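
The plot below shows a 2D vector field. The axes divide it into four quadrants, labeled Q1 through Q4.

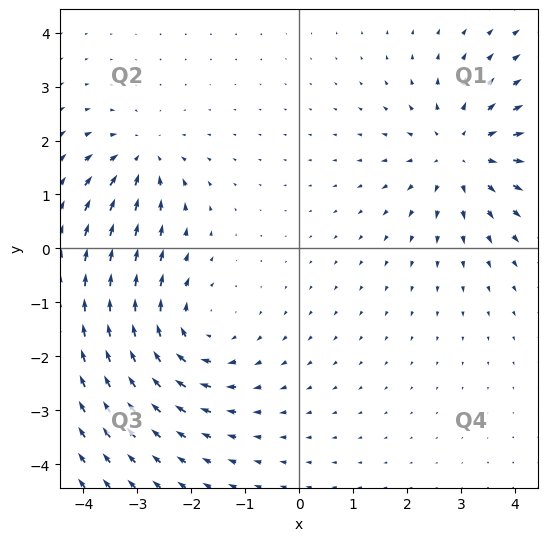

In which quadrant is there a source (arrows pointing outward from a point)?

Q1

The source sits at approximately (3.0, 1.8), which lies in quadrant Q1. The divergence there is about +4, positive as expected for a source.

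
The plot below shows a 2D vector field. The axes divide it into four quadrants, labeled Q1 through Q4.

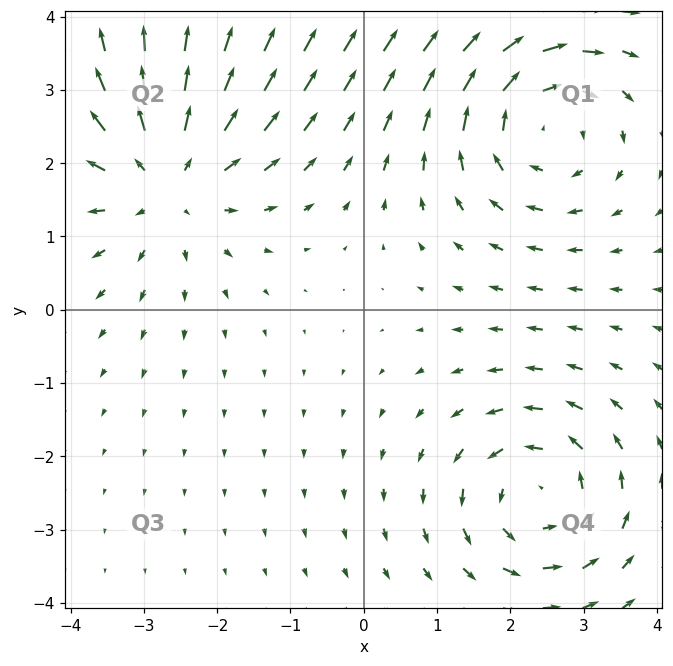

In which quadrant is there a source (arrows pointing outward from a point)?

The source sits at approximately (-2.7, 1.8), which lies in quadrant Q2. The divergence there is about +4, positive as expected for a source.

Q2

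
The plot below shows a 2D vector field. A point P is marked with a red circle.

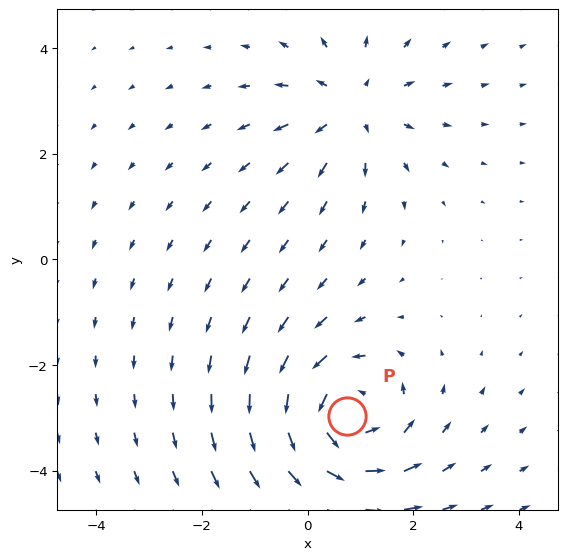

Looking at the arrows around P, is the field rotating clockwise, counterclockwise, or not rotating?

counterclockwise

Near P at (0.7, -3.0) the arrows circulate counterclockwise. The curl (z-component) there is about +4; positive curl means counterclockwise rotation.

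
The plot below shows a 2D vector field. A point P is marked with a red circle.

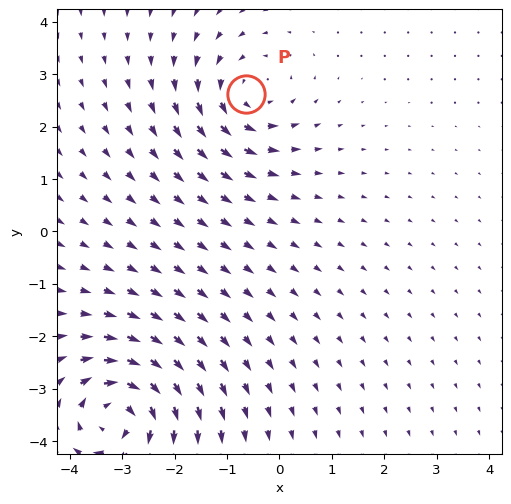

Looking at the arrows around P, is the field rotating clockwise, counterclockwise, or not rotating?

Near P at (-0.6, 2.6) the arrows circulate counterclockwise. The curl (z-component) there is about +4; positive curl means counterclockwise rotation.

counterclockwise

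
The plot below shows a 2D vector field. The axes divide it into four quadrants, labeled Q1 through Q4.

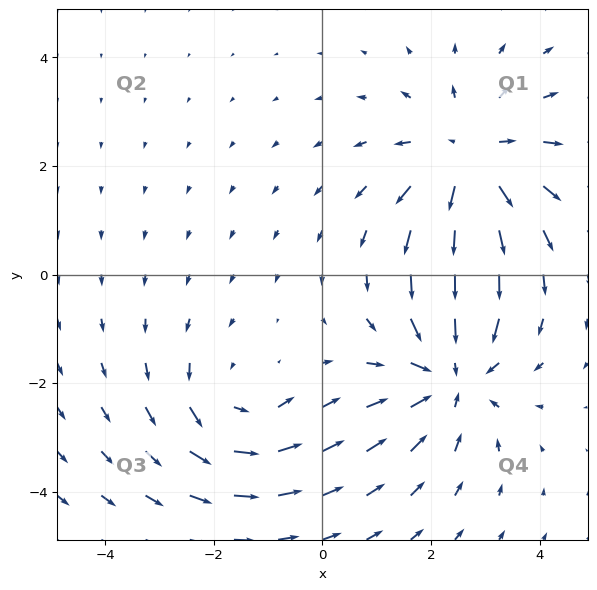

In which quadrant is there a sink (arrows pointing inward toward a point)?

Q4

The sink sits at approximately (2.4, -1.8), which lies in quadrant Q4. The divergence there is about -4, negative as expected for a sink.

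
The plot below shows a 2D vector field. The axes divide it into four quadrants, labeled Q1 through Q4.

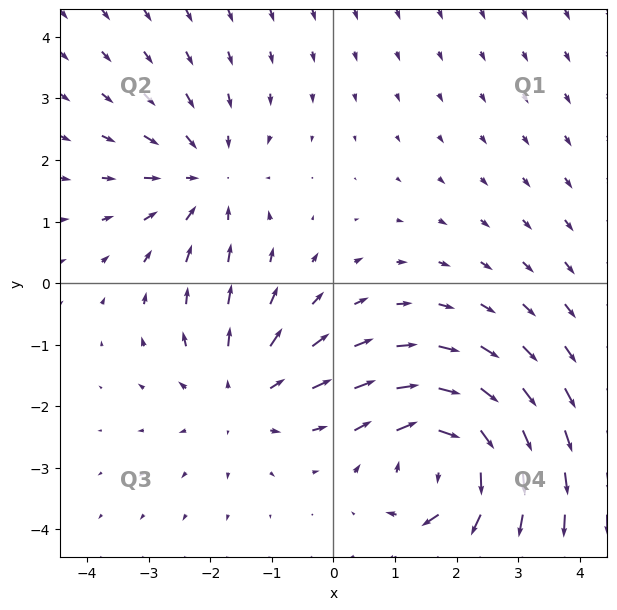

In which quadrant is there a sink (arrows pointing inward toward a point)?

The sink sits at approximately (-2.1, 1.7), which lies in quadrant Q2. The divergence there is about -3, negative as expected for a sink.

Q2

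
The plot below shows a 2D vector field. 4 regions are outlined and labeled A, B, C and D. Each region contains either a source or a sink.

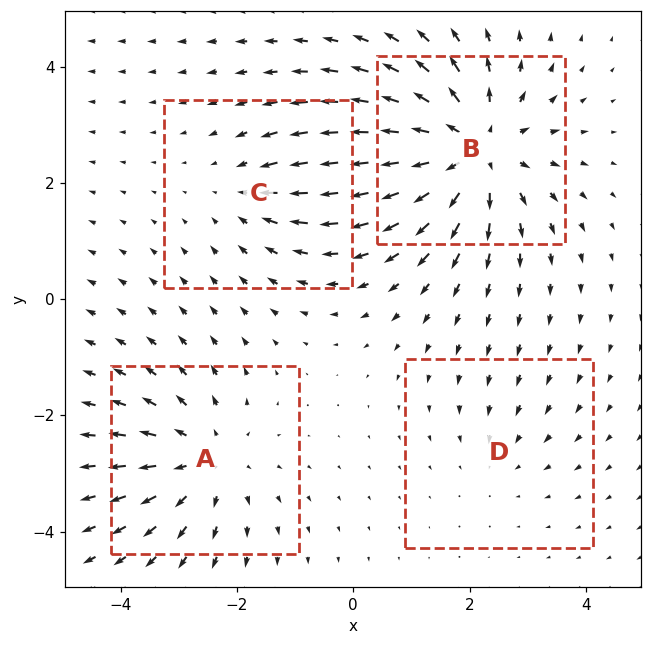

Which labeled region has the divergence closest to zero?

D

Divergence at each region's feature centre — A: about +4, B: about +6, C: about -3, D: about -2. Region D is closest to zero.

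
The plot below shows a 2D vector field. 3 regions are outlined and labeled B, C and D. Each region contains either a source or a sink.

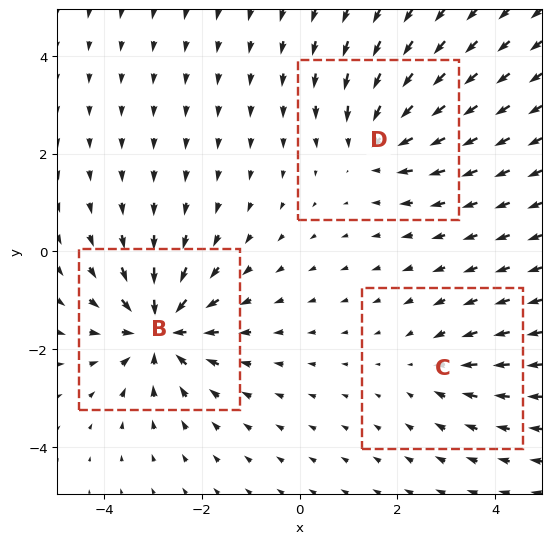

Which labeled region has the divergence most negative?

B

Divergence at each region's feature centre — B: about -5, C: about -2, D: about -3. Region B is most negative.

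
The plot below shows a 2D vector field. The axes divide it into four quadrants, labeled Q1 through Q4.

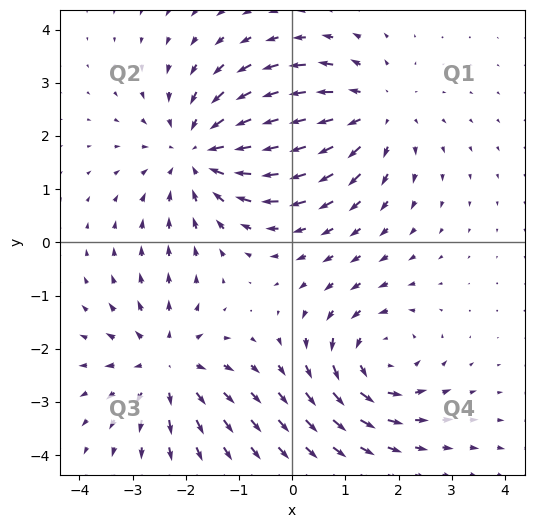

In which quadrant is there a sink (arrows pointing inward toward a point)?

The sink sits at approximately (-1.7, 1.7), which lies in quadrant Q2. The divergence there is about -4, negative as expected for a sink.

Q2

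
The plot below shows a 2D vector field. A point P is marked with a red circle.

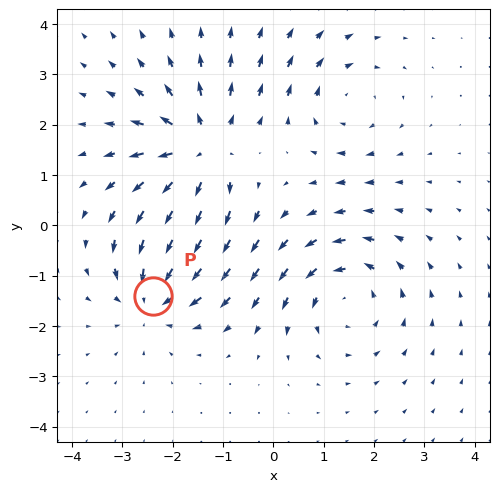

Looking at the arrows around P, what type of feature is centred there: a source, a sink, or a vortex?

sink

At P (-2.4, -1.4) the arrows converge inward. Divergence about -4, curl ≈0 — negative divergence with near-zero curl is a sink.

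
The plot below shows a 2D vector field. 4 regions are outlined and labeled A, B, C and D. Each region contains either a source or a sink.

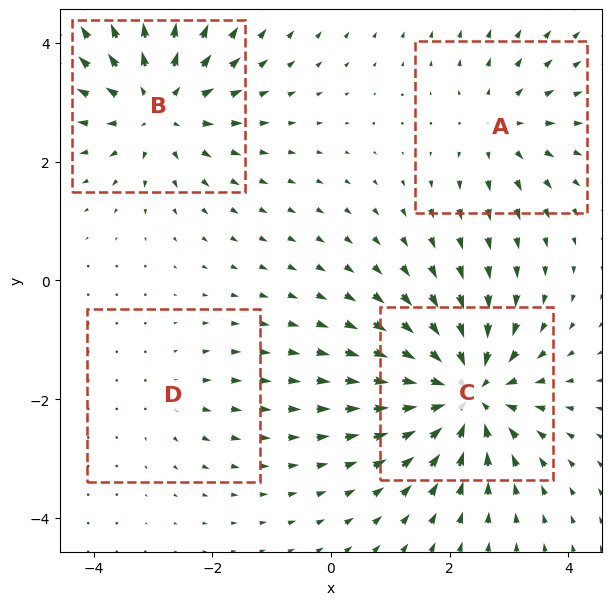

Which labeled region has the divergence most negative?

C

Divergence at each region's feature centre — A: about +3, B: about +5, C: about -7, D: about +2. Region C is most negative.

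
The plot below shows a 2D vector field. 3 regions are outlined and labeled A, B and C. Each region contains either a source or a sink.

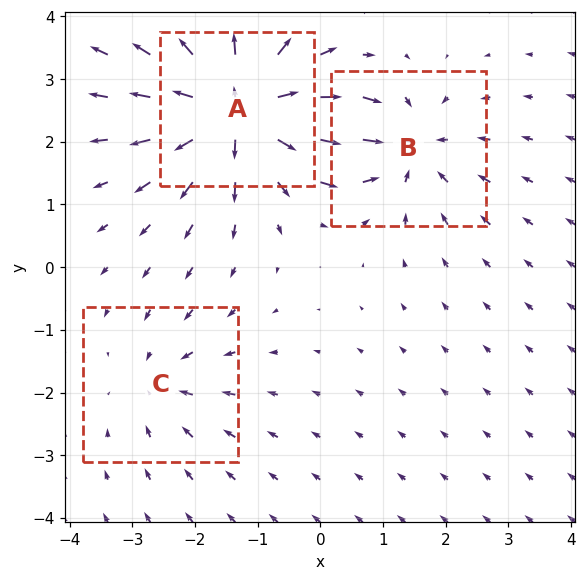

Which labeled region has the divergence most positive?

Divergence at each region's feature centre — A: about +6, B: about -4, C: about -2. Region A is most positive.

A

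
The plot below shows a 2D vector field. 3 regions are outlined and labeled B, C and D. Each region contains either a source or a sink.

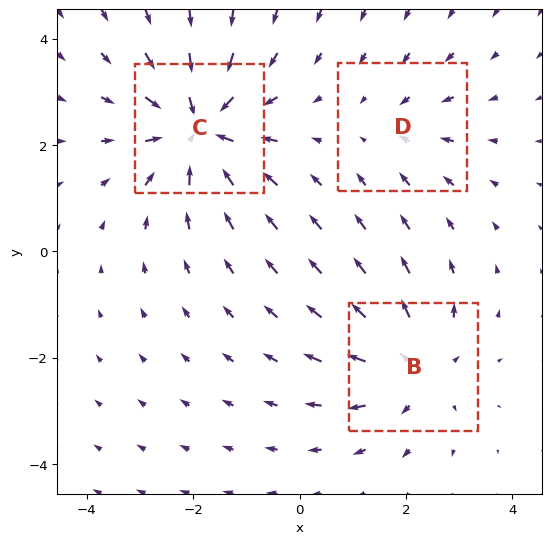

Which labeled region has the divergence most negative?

C

Divergence at each region's feature centre — B: about +3, C: about -5, D: about -2. Region C is most negative.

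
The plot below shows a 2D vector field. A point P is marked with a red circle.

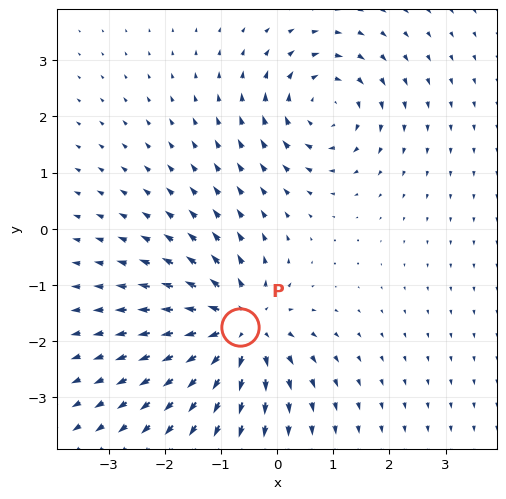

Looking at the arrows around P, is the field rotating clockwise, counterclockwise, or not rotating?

not rotating

Near P at (-0.7, -1.7) the arrows show no circulation. The curl there is ≈0.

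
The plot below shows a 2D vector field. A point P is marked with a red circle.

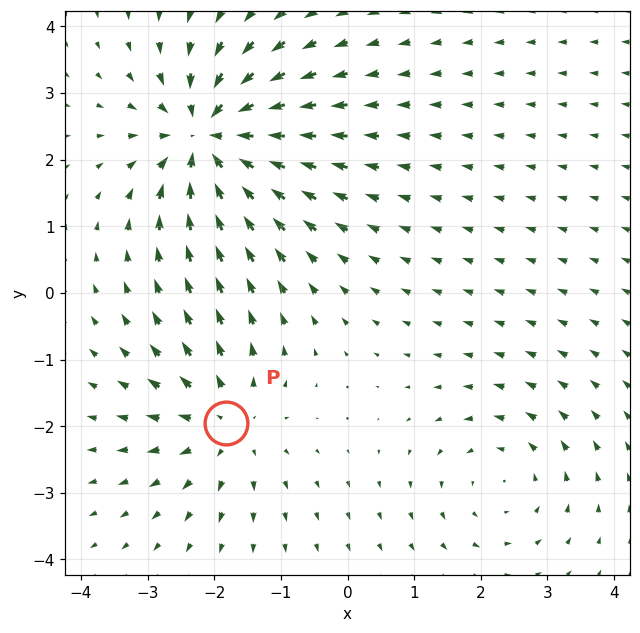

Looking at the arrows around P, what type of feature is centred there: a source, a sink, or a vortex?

At P (-1.8, -2.0) the arrows spread outward. Divergence about +3, curl ≈0 — positive divergence with near-zero curl is a source.

source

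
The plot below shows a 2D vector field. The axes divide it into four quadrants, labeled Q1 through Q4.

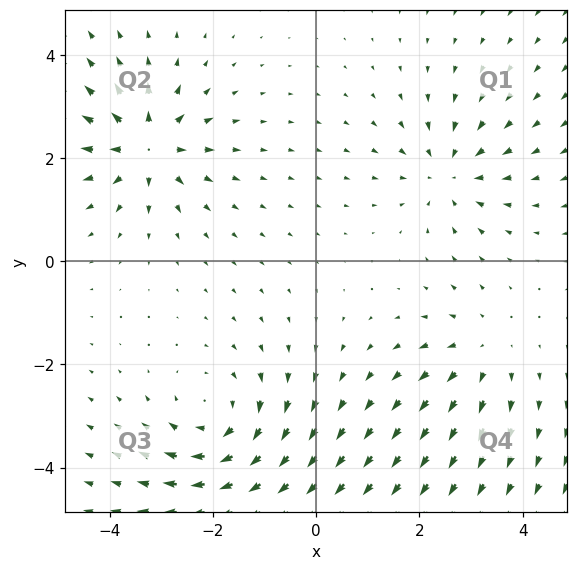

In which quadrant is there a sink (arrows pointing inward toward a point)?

The sink sits at approximately (2.6, 1.7), which lies in quadrant Q1. The divergence there is about -3, negative as expected for a sink.

Q1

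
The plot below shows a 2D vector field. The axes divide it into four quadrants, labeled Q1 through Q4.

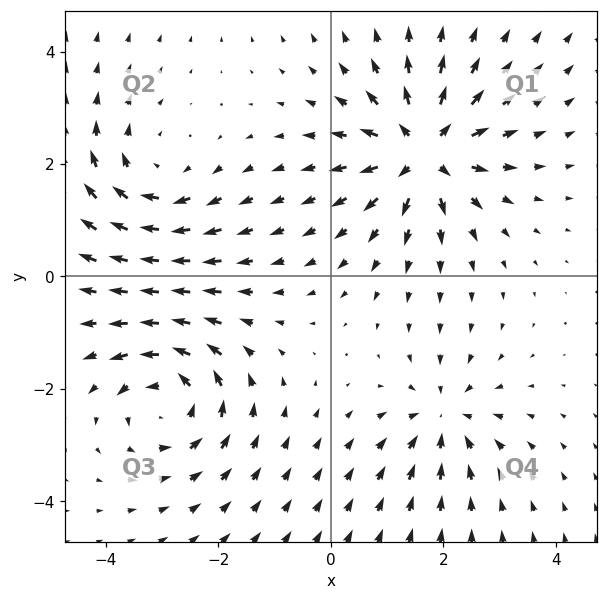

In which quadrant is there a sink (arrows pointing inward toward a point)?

Q4

The sink sits at approximately (2.0, -2.5), which lies in quadrant Q4. The divergence there is about -4, negative as expected for a sink.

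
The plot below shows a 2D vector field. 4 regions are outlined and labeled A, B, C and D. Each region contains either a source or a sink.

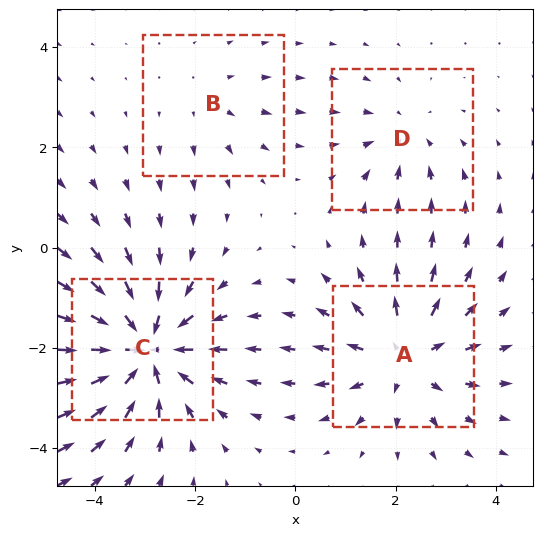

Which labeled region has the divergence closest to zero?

Divergence at each region's feature centre — A: about +5, B: about +2, C: about -7, D: about -3. Region B is closest to zero.

B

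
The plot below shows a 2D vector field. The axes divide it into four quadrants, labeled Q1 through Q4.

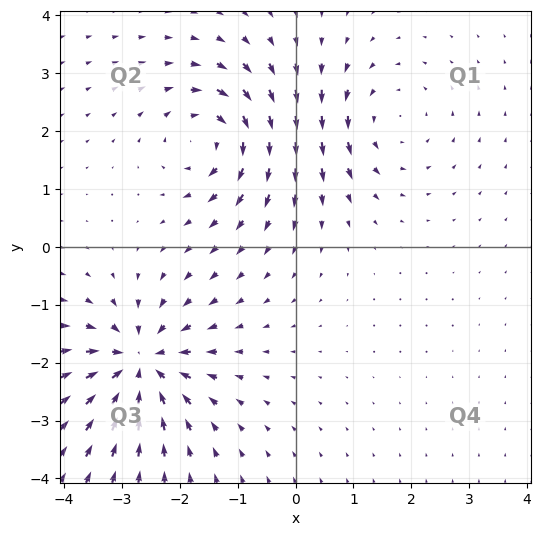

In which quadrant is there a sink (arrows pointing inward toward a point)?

The sink sits at approximately (-2.7, -2.0), which lies in quadrant Q3. The divergence there is about -6, negative as expected for a sink.

Q3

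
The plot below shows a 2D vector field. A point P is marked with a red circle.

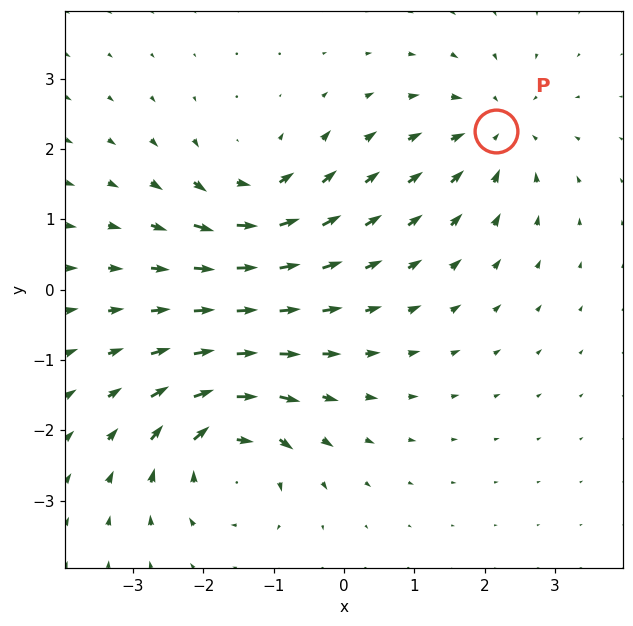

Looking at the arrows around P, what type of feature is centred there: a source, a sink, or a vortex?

At P (2.2, 2.3) the arrows converge inward. Divergence about -5, curl ≈0 — negative divergence with near-zero curl is a sink.

sink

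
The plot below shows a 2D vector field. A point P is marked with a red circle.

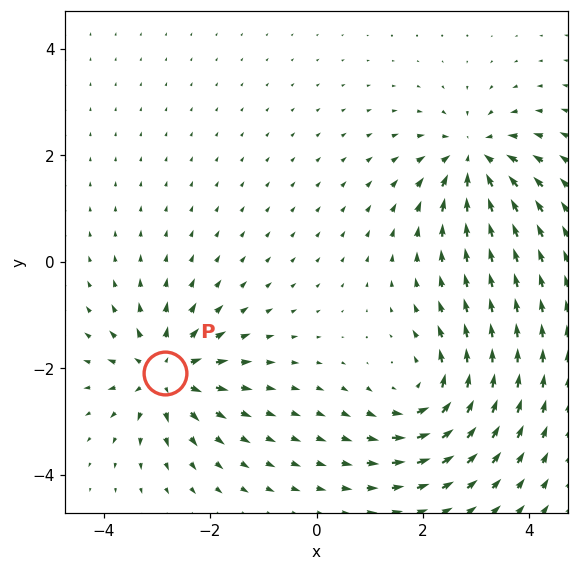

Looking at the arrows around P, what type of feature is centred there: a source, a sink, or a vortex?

source

At P (-2.8, -2.1) the arrows spread outward. Divergence about +5, curl ≈0 — positive divergence with near-zero curl is a source.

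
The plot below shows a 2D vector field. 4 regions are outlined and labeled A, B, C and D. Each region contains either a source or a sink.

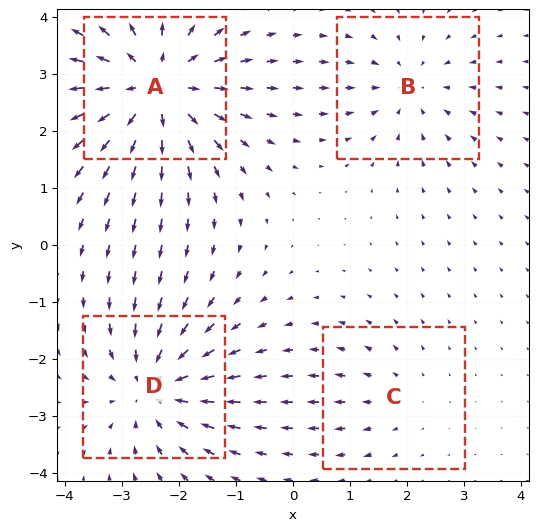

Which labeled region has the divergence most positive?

A

Divergence at each region's feature centre — A: about +6, B: about -3, C: about +2, D: about -5. Region A is most positive.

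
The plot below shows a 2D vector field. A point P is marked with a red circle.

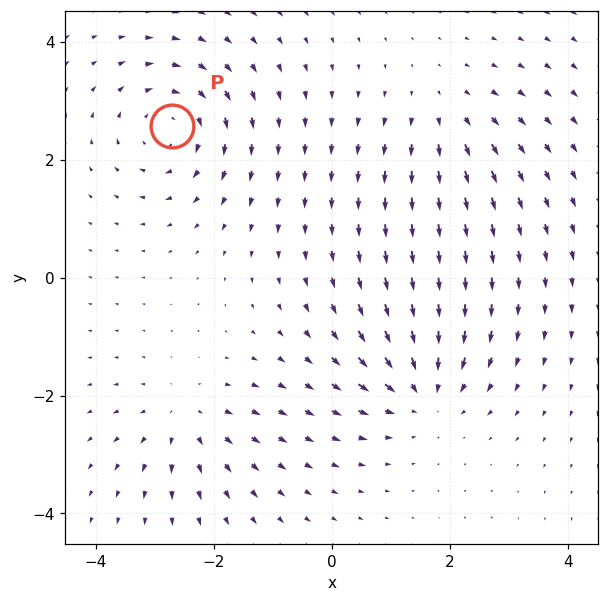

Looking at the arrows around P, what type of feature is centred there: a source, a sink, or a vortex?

At P (-2.7, 2.6) the arrows circulate clockwise. Divergence ≈0, curl about -5 — near-zero divergence with nonzero curl is a vortex.

vortex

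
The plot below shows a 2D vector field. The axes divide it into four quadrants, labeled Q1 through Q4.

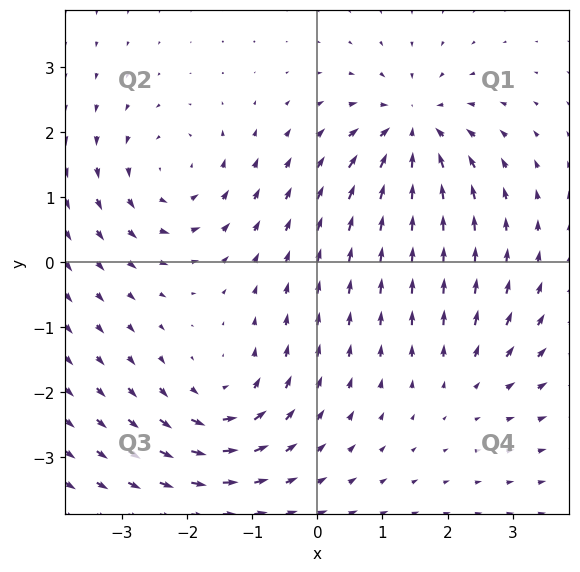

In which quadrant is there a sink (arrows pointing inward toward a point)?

Q1

The sink sits at approximately (1.5, 2.0), which lies in quadrant Q1. The divergence there is about -7, negative as expected for a sink.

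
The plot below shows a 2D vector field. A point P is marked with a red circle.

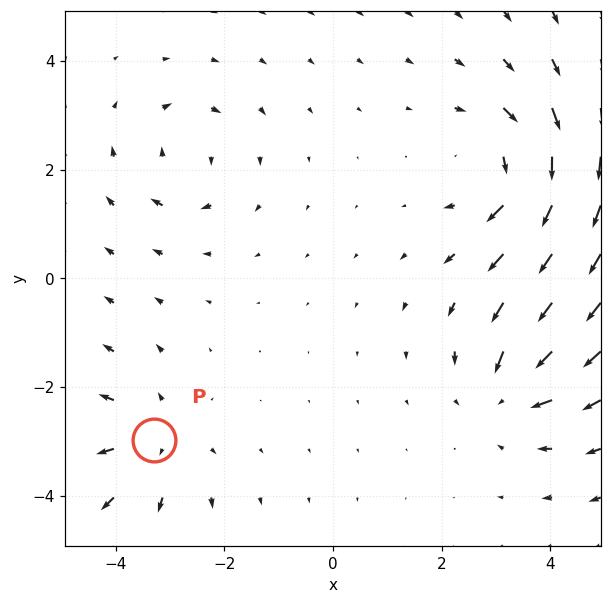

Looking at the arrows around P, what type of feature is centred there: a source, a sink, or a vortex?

source

At P (-3.3, -3.0) the arrows spread outward. Divergence about +3, curl ≈0 — positive divergence with near-zero curl is a source.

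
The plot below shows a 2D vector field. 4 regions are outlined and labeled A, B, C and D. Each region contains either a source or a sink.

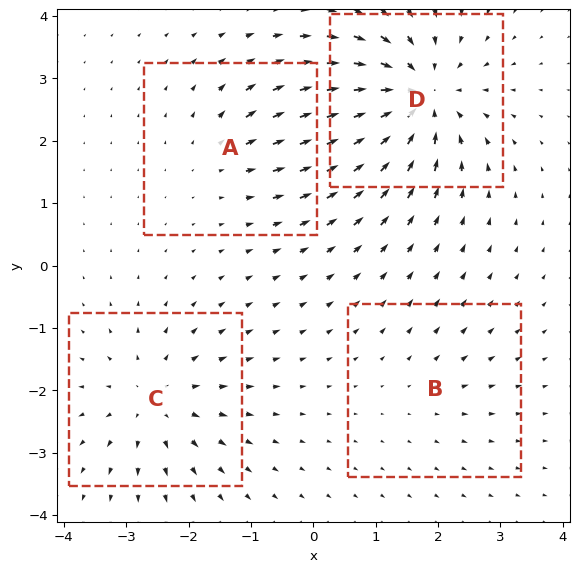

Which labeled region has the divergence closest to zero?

Divergence at each region's feature centre — A: about +3, B: about +2, C: about +5, D: about -7. Region B is closest to zero.

B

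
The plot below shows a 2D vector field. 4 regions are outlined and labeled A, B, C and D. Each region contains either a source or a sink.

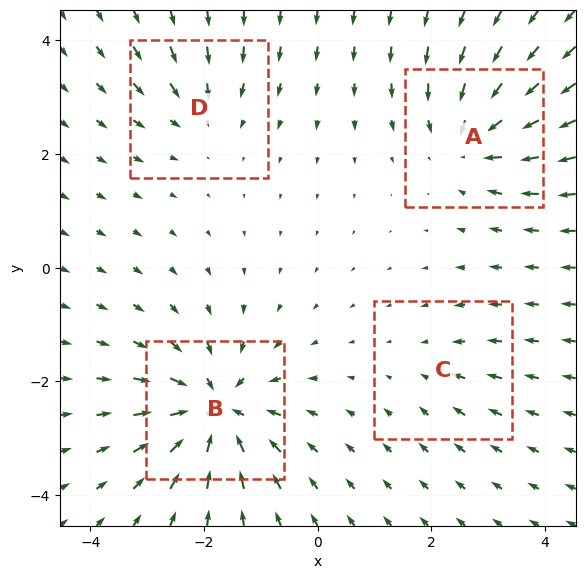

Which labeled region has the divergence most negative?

B

Divergence at each region's feature centre — A: about -5, B: about -7, C: about -2, D: about -3. Region B is most negative.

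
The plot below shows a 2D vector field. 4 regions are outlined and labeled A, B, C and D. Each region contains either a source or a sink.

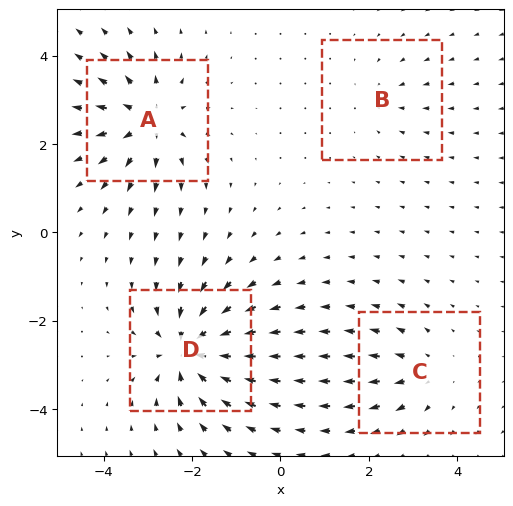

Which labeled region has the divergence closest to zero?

Divergence at each region's feature centre — A: about +6, B: about -3, C: about +4, D: about -8. Region B is closest to zero.

B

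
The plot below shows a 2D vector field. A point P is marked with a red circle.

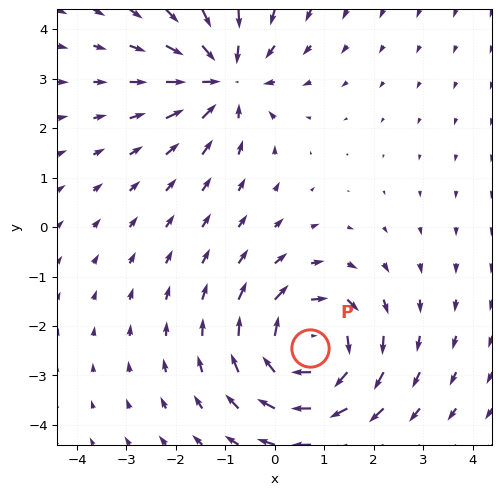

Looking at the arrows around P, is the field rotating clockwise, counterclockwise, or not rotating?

clockwise

Near P at (0.7, -2.5) the arrows circulate clockwise. The curl (z-component) there is about -4; negative curl means clockwise rotation.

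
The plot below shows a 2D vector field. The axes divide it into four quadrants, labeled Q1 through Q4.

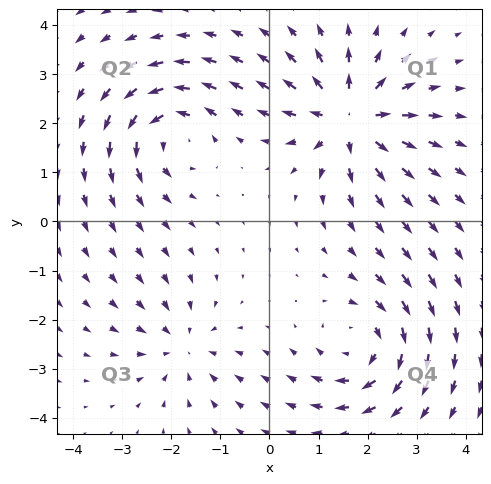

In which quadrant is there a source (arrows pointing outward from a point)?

Q1

The source sits at approximately (1.6, 2.1), which lies in quadrant Q1. The divergence there is about +5, positive as expected for a source.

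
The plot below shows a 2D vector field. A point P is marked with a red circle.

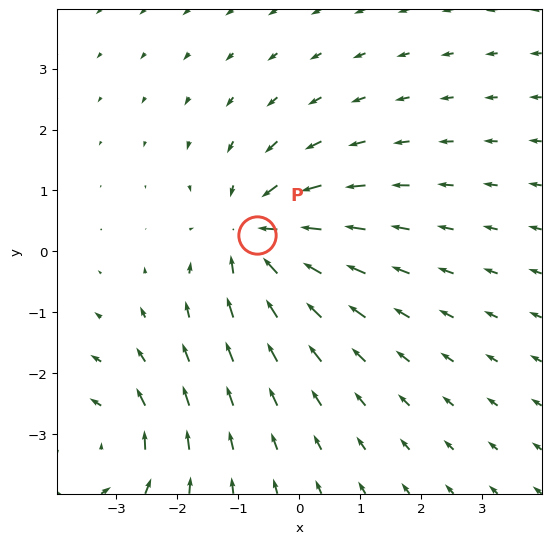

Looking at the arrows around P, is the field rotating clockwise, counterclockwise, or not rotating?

Near P at (-0.7, 0.3) the arrows show no circulation. The curl there is ≈0.

not rotating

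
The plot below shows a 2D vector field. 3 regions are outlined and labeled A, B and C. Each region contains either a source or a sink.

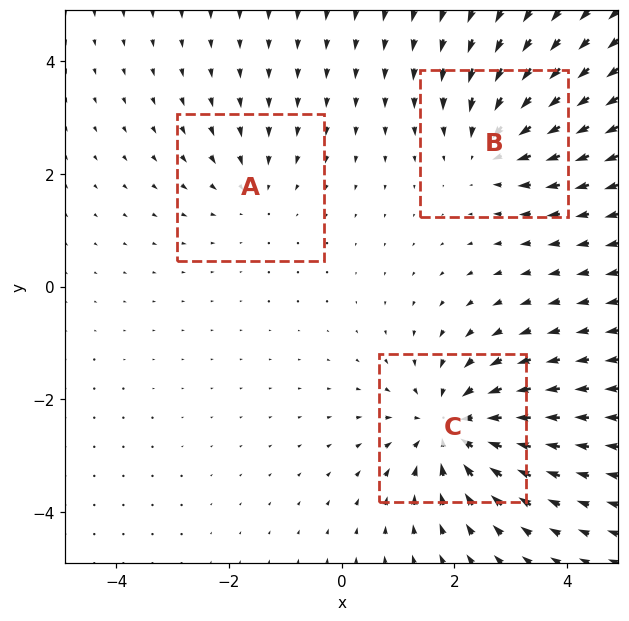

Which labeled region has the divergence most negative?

Divergence at each region's feature centre — A: about -2, B: about -3, C: about -4. Region C is most negative.

C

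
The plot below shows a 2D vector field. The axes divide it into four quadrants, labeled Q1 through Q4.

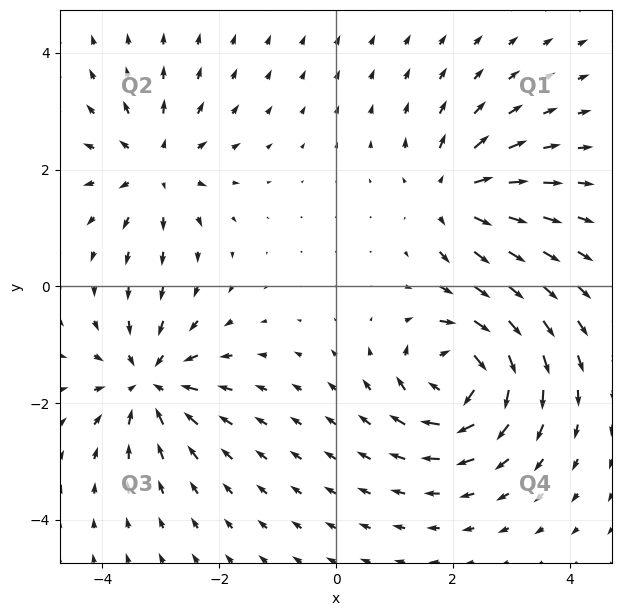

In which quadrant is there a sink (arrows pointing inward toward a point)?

The sink sits at approximately (-3.2, -1.6), which lies in quadrant Q3. The divergence there is about -6, negative as expected for a sink.

Q3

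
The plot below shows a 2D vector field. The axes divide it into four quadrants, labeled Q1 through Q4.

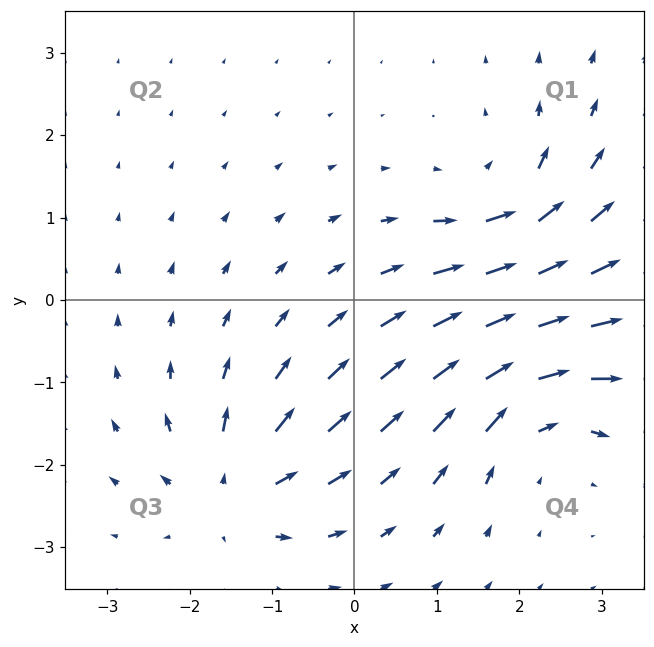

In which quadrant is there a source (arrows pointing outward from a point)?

Q3

The source sits at approximately (-1.5, -2.3), which lies in quadrant Q3. The divergence there is about +6, positive as expected for a source.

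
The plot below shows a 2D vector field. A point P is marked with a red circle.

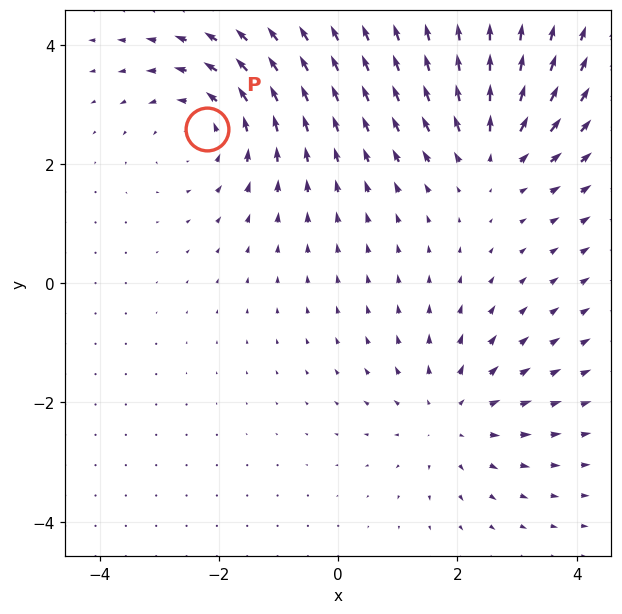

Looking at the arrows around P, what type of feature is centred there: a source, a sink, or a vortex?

vortex

At P (-2.2, 2.6) the arrows circulate counterclockwise. Divergence ≈0, curl about +4 — near-zero divergence with nonzero curl is a vortex.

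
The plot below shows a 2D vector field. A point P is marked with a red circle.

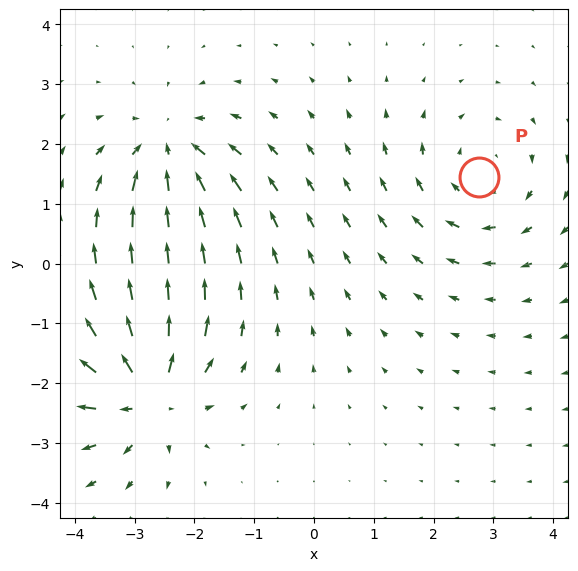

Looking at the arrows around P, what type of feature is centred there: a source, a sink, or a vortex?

vortex

At P (2.8, 1.4) the arrows circulate clockwise. Divergence ≈0, curl about -4 — near-zero divergence with nonzero curl is a vortex.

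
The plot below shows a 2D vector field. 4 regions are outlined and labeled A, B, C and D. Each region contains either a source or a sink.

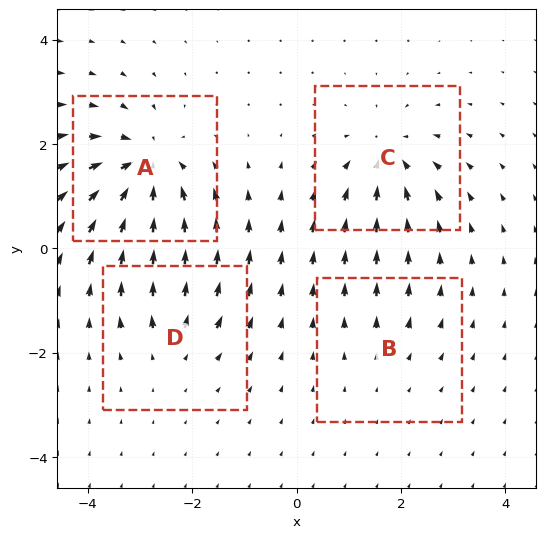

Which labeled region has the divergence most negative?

A

Divergence at each region's feature centre — A: about -7, B: about +2, C: about -5, D: about +3. Region A is most negative.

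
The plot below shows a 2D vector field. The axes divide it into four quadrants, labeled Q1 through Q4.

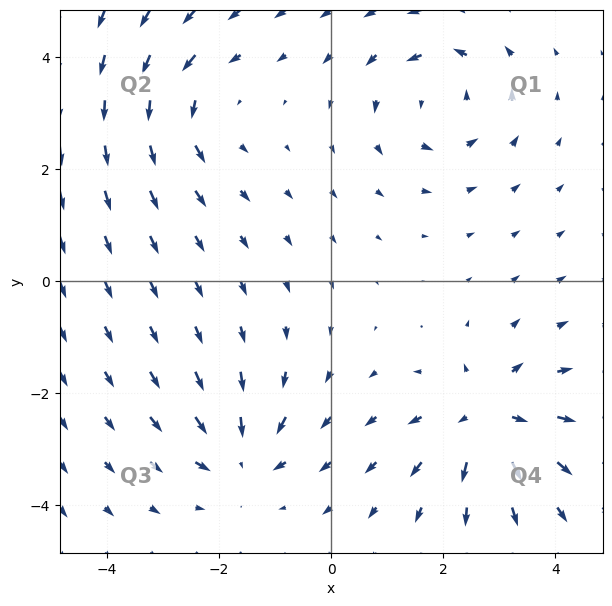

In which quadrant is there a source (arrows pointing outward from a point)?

The source sits at approximately (2.8, -2.4), which lies in quadrant Q4. The divergence there is about +5, positive as expected for a source.

Q4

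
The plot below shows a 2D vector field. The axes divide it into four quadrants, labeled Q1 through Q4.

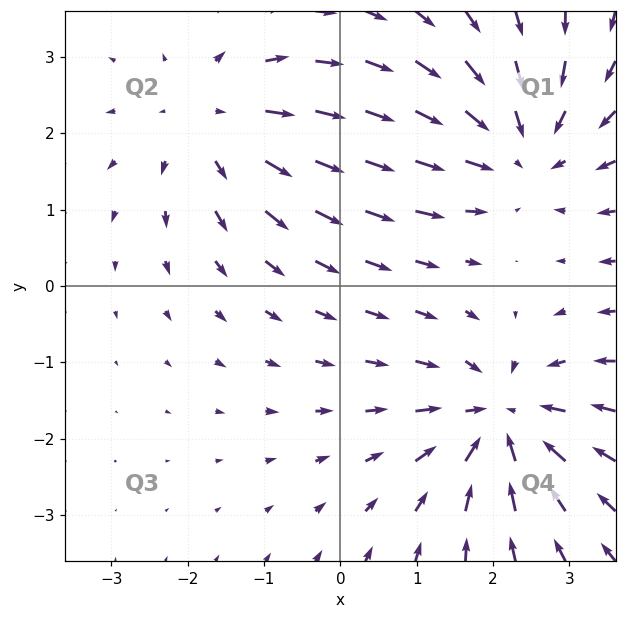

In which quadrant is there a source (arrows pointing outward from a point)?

Q2

The source sits at approximately (-1.6, 2.1), which lies in quadrant Q2. The divergence there is about +3, positive as expected for a source.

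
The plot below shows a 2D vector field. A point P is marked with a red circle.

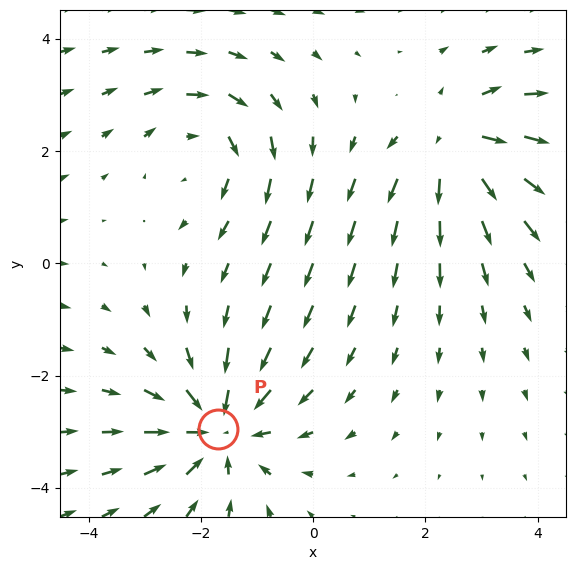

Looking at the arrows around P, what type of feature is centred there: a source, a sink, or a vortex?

sink

At P (-1.7, -2.9) the arrows converge inward. Divergence about -3, curl ≈0 — negative divergence with near-zero curl is a sink.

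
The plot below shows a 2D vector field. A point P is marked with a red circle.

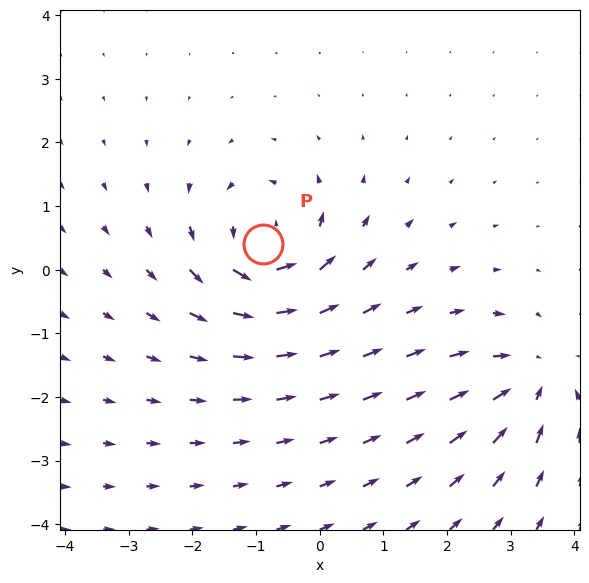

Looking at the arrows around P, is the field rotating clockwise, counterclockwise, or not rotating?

Near P at (-0.9, 0.4) the arrows circulate counterclockwise. The curl (z-component) there is about +7; positive curl means counterclockwise rotation.

counterclockwise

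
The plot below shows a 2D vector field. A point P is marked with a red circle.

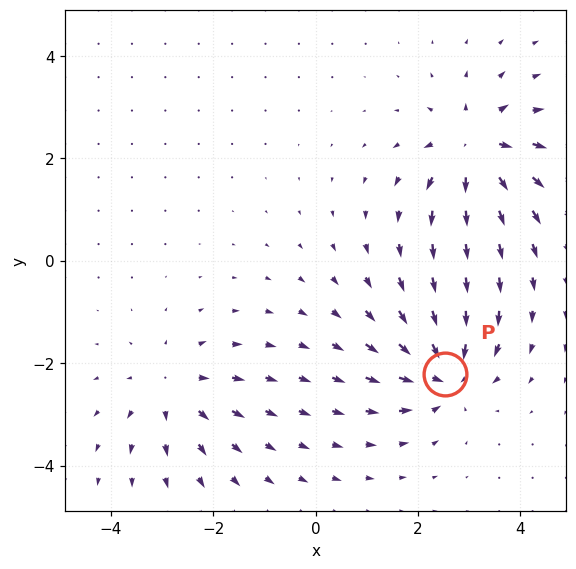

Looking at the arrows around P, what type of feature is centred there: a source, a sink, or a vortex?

At P (2.5, -2.2) the arrows converge inward. Divergence about -6, curl ≈0 — negative divergence with near-zero curl is a sink.

sink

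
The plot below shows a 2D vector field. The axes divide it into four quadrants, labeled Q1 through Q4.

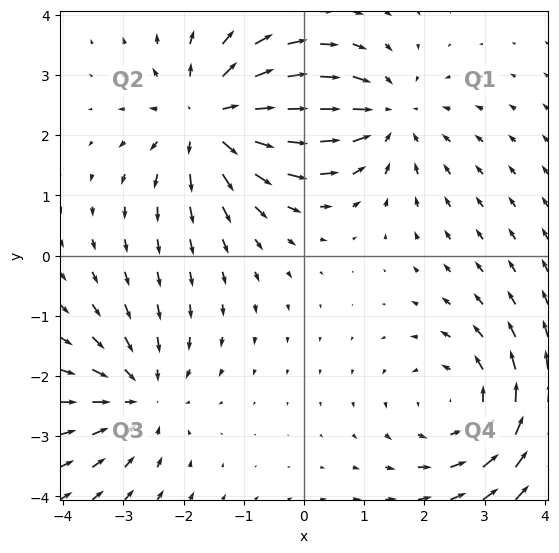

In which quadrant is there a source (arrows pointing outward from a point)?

The source sits at approximately (-1.5, 2.3), which lies in quadrant Q2. The divergence there is about +4, positive as expected for a source.

Q2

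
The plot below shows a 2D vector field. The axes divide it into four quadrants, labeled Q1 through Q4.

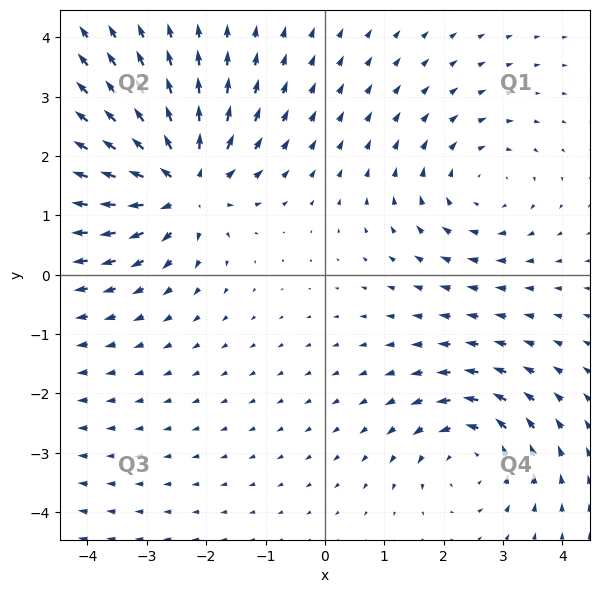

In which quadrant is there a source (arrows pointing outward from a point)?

Q2

The source sits at approximately (-2.4, 1.5), which lies in quadrant Q2. The divergence there is about +5, positive as expected for a source.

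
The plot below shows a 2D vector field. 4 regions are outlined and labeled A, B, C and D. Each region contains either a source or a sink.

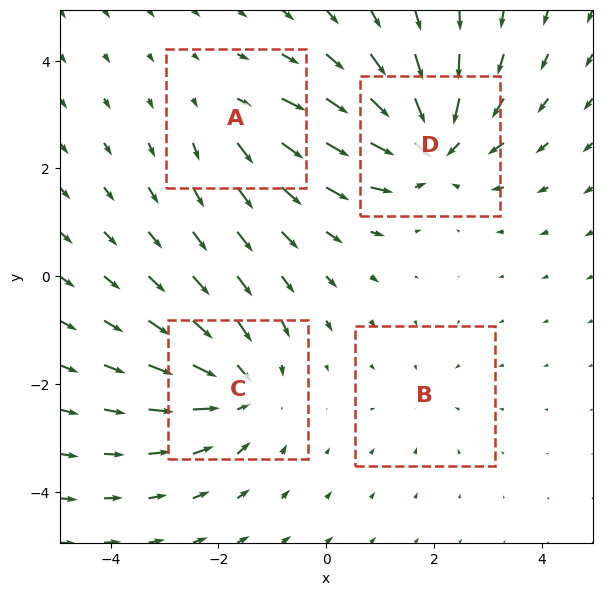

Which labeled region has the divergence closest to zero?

Divergence at each region's feature centre — A: about +3, B: about -2, C: about -5, D: about -6. Region B is closest to zero.

B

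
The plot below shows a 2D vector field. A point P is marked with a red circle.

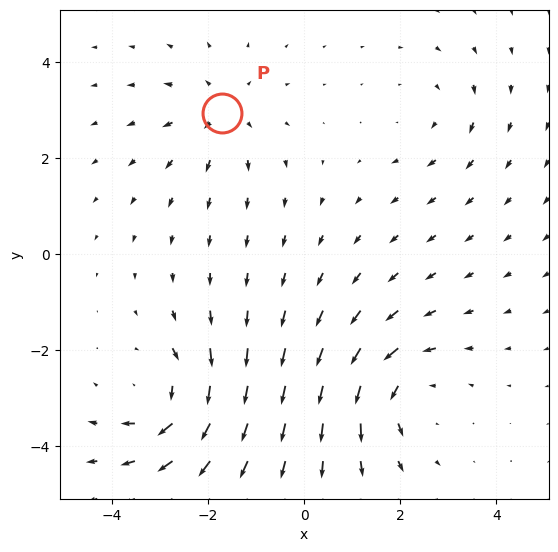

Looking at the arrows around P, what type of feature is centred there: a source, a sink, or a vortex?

source

At P (-1.7, 2.9) the arrows spread outward. Divergence about +3, curl ≈0 — positive divergence with near-zero curl is a source.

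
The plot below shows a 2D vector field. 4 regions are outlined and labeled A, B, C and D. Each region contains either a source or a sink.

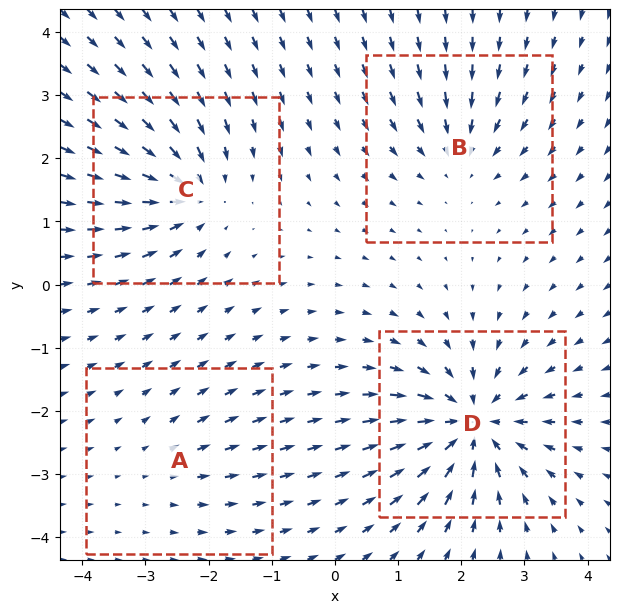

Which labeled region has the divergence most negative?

Divergence at each region's feature centre — A: about +2, B: about -4, C: about -6, D: about -8. Region D is most negative.

D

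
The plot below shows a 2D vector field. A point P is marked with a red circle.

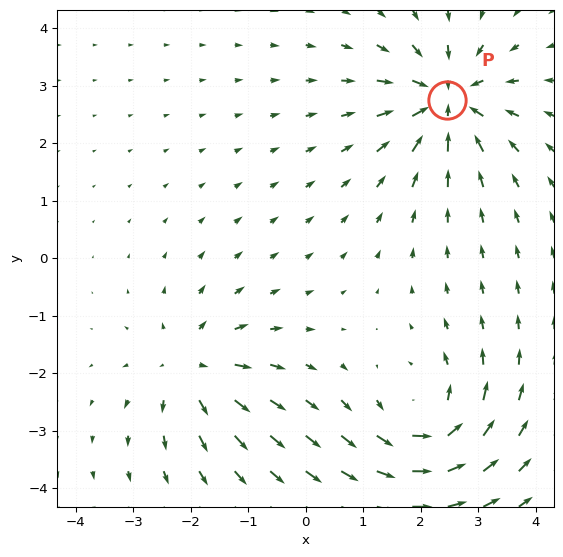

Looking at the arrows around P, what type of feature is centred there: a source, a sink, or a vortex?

At P (2.5, 2.7) the arrows converge inward. Divergence about -5, curl ≈0 — negative divergence with near-zero curl is a sink.

sink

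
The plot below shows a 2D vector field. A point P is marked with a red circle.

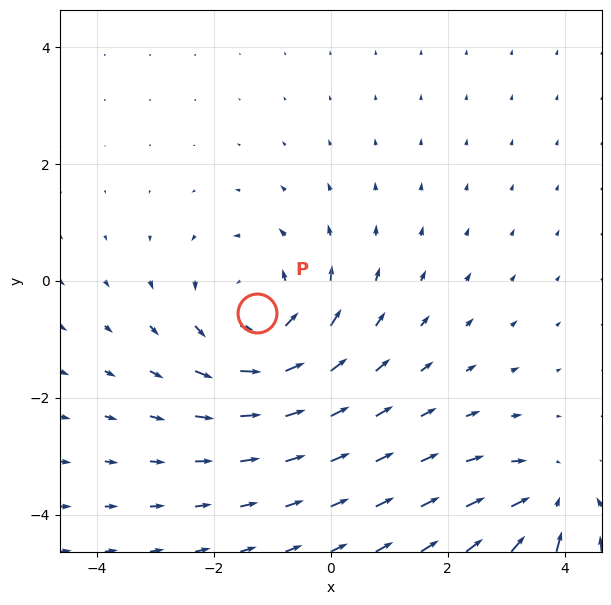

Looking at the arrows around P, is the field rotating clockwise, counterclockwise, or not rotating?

counterclockwise

Near P at (-1.3, -0.6) the arrows circulate counterclockwise. The curl (z-component) there is about +4; positive curl means counterclockwise rotation.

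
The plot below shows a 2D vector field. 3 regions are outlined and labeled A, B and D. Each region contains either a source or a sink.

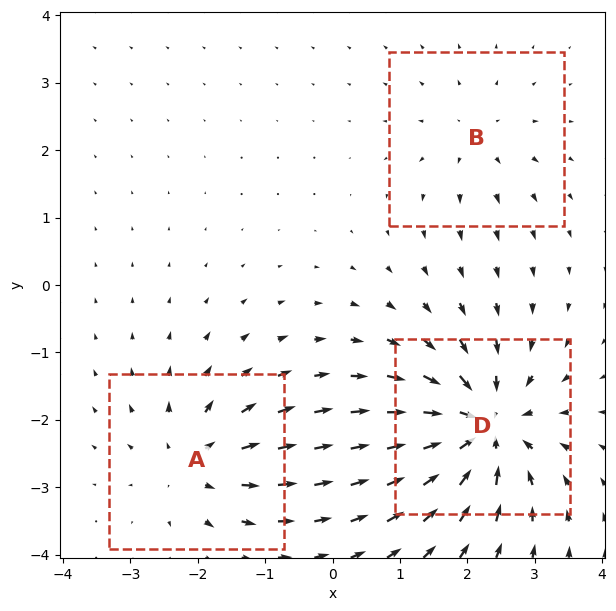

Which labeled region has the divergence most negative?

Divergence at each region's feature centre — A: about +4, B: about +2, D: about -6. Region D is most negative.

D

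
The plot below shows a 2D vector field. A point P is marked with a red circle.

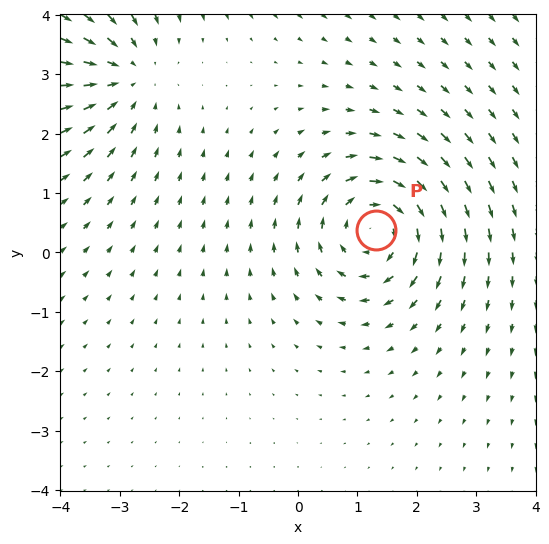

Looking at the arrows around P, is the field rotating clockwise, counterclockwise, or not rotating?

Near P at (1.3, 0.4) the arrows circulate clockwise. The curl (z-component) there is about -5; negative curl means clockwise rotation.

clockwise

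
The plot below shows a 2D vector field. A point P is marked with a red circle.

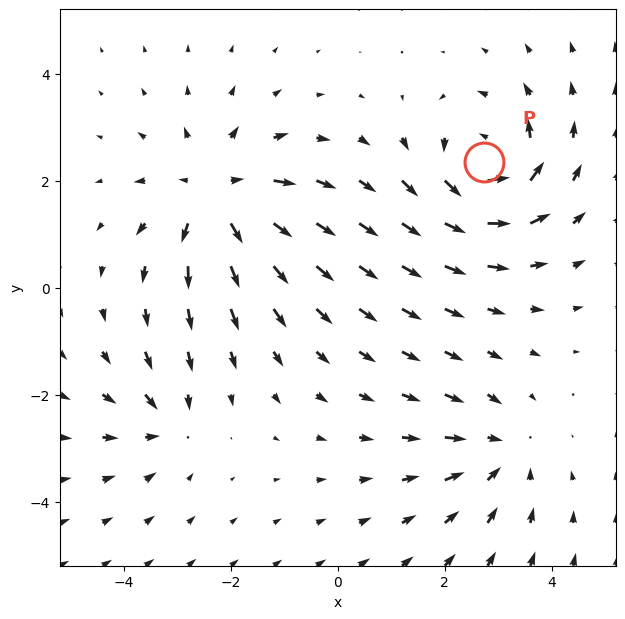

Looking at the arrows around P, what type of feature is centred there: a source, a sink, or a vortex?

At P (2.7, 2.3) the arrows circulate counterclockwise. Divergence ≈0, curl about +6 — near-zero divergence with nonzero curl is a vortex.

vortex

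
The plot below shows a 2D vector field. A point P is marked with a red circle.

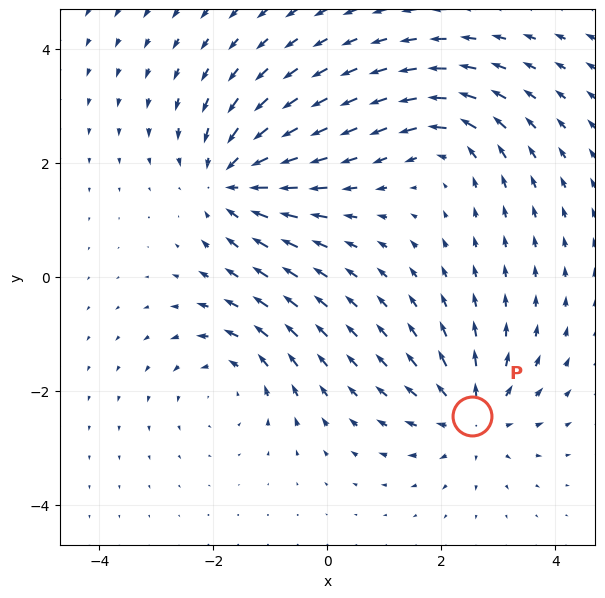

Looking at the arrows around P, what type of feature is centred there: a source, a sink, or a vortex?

At P (2.5, -2.4) the arrows spread outward. Divergence about +4, curl ≈0 — positive divergence with near-zero curl is a source.

source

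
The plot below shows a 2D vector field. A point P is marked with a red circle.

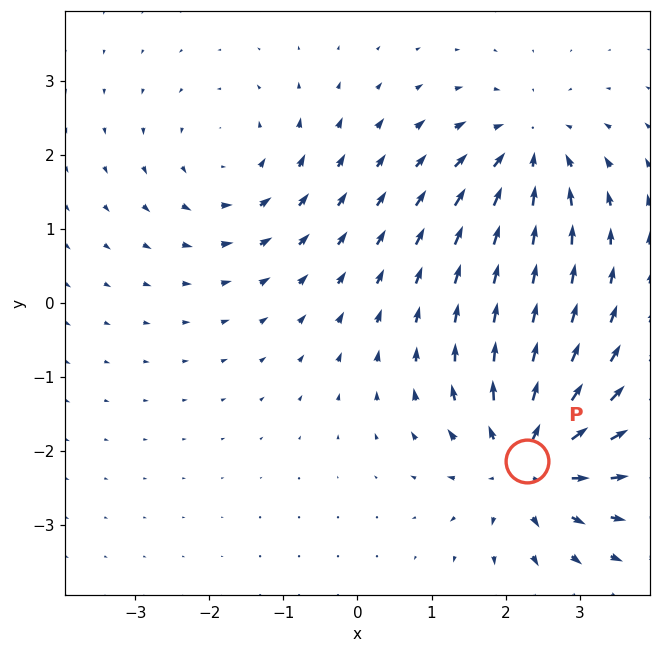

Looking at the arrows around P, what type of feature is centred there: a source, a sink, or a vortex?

source

At P (2.3, -2.1) the arrows spread outward. Divergence about +6, curl ≈0 — positive divergence with near-zero curl is a source.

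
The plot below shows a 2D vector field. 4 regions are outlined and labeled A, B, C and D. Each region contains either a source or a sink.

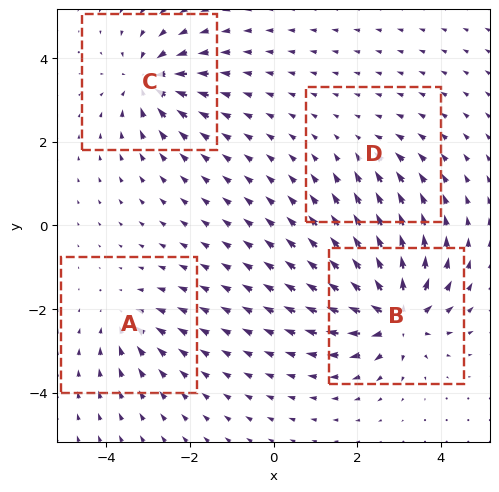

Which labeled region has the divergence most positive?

Divergence at each region's feature centre — A: about -4, B: about +9, C: about -7, D: about -3. Region B is most positive.

B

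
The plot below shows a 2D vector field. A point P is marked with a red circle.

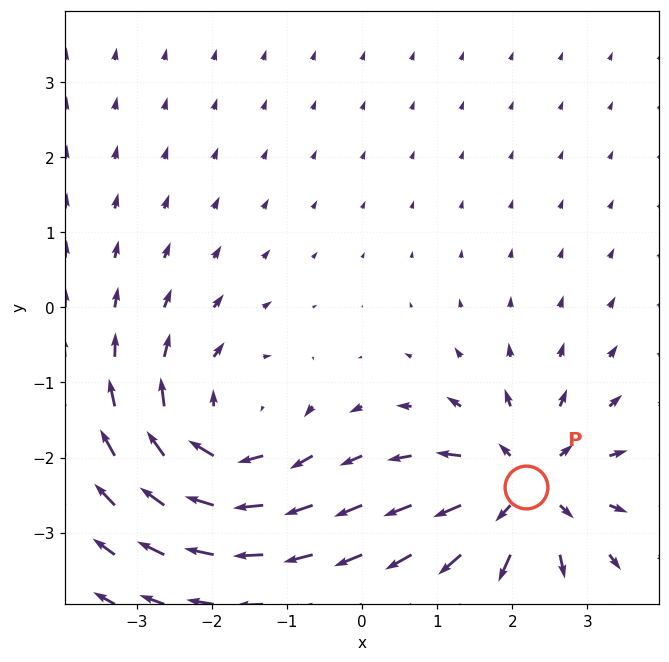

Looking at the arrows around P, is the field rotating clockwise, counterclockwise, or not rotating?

Near P at (2.2, -2.4) the arrows show no circulation. The curl there is ≈0.

not rotating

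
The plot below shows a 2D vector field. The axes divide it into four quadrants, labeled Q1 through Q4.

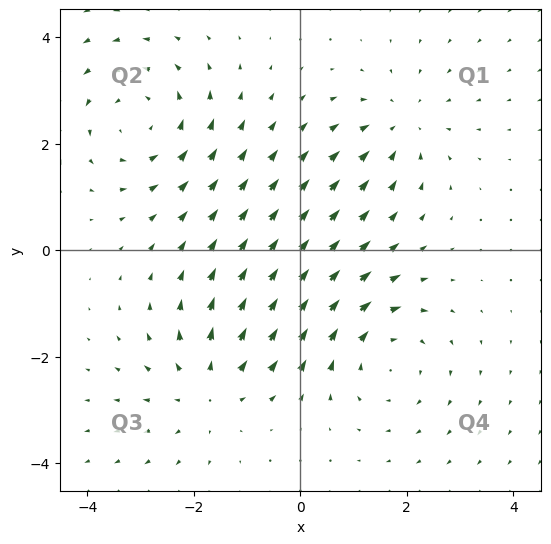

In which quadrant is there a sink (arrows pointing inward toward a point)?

The sink sits at approximately (1.9, 2.3), which lies in quadrant Q1. The divergence there is about -3, negative as expected for a sink.

Q1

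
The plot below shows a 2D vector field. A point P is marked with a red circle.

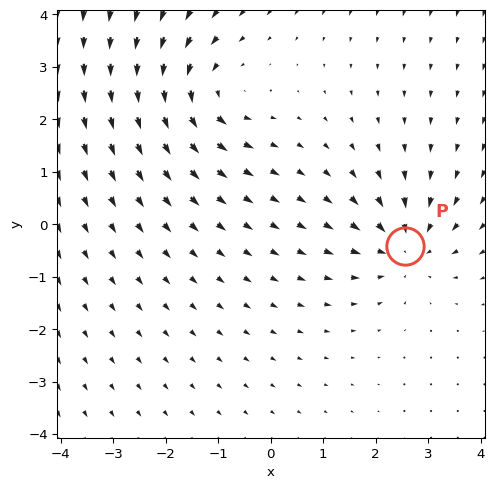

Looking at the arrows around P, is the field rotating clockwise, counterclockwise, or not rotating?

not rotating

Near P at (2.6, -0.4) the arrows show no circulation. The curl there is ≈0.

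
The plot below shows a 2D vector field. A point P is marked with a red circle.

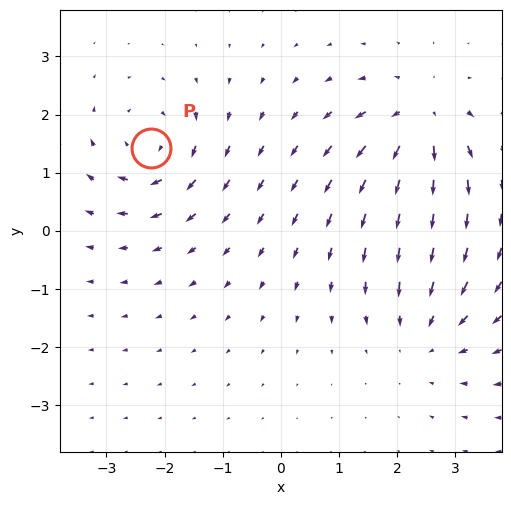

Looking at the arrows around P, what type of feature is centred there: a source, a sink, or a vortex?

At P (-2.2, 1.4) the arrows circulate clockwise. Divergence ≈0, curl about -4 — near-zero divergence with nonzero curl is a vortex.

vortex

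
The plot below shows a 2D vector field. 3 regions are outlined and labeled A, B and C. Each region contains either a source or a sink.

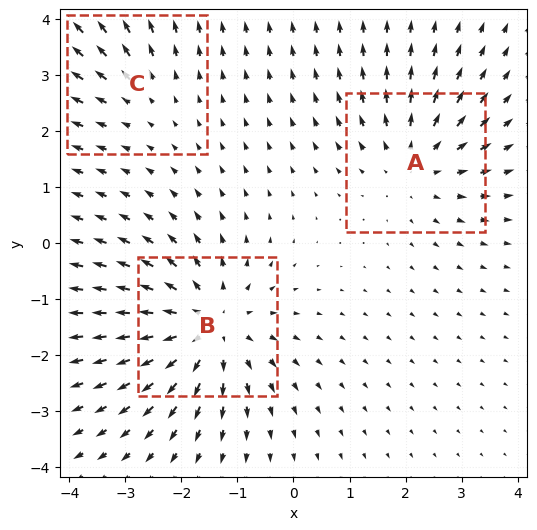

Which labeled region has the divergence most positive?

B

Divergence at each region's feature centre — A: about +3, B: about +4, C: about +2. Region B is most positive.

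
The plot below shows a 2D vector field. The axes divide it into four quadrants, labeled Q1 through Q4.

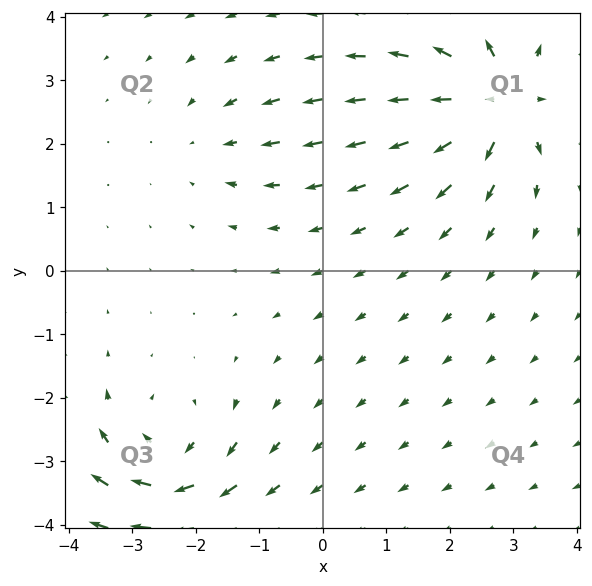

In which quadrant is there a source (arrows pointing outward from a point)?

Q1

The source sits at approximately (2.7, 2.7), which lies in quadrant Q1. The divergence there is about +7, positive as expected for a source.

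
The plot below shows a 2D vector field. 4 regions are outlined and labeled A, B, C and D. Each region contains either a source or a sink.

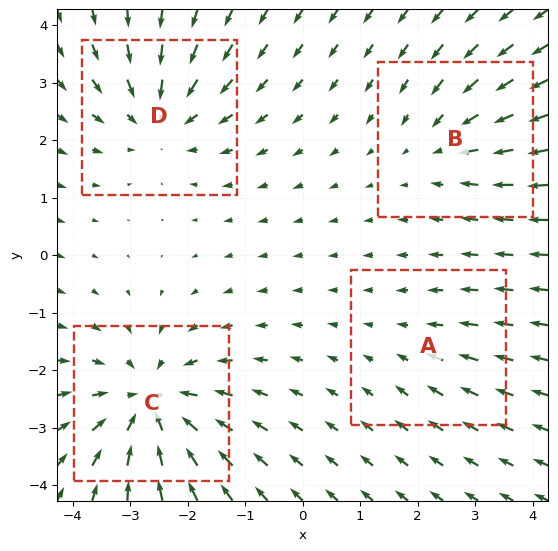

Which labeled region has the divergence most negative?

C

Divergence at each region's feature centre — A: about -2, B: about -3, C: about -6, D: about -4. Region C is most negative.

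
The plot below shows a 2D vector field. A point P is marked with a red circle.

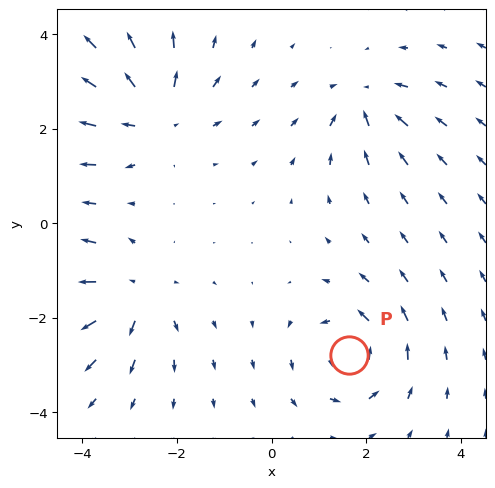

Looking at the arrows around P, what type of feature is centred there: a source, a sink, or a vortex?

vortex

At P (1.6, -2.8) the arrows circulate counterclockwise. Divergence ≈0, curl about +4 — near-zero divergence with nonzero curl is a vortex.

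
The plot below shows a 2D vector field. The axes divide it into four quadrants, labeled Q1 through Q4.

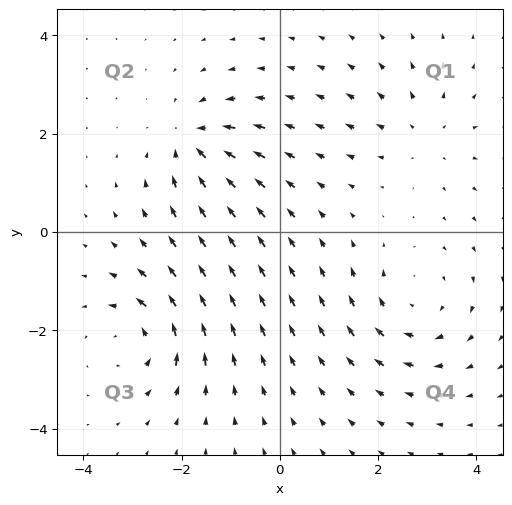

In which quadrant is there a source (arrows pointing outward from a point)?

The source sits at approximately (2.9, 2.0), which lies in quadrant Q1. The divergence there is about +3, positive as expected for a source.

Q1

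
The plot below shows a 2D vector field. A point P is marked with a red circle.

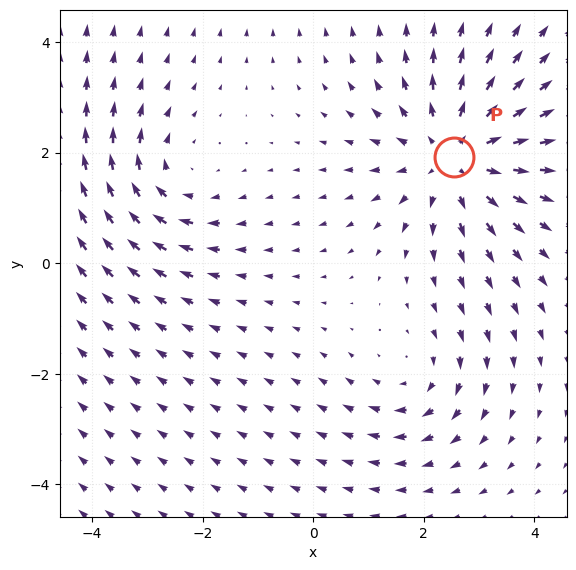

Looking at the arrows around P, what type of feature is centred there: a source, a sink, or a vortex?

At P (2.5, 1.9) the arrows spread outward. Divergence about +4, curl ≈0 — positive divergence with near-zero curl is a source.

source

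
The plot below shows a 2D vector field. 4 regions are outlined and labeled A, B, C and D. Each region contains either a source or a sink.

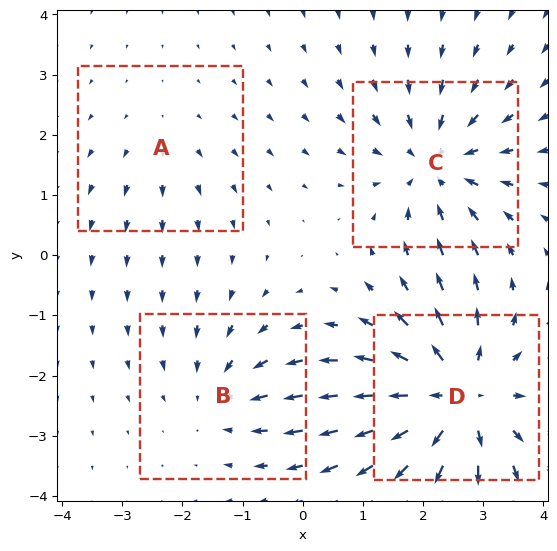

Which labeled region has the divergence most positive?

D

Divergence at each region's feature centre — A: about +2, B: about -3, C: about -5, D: about +6. Region D is most positive.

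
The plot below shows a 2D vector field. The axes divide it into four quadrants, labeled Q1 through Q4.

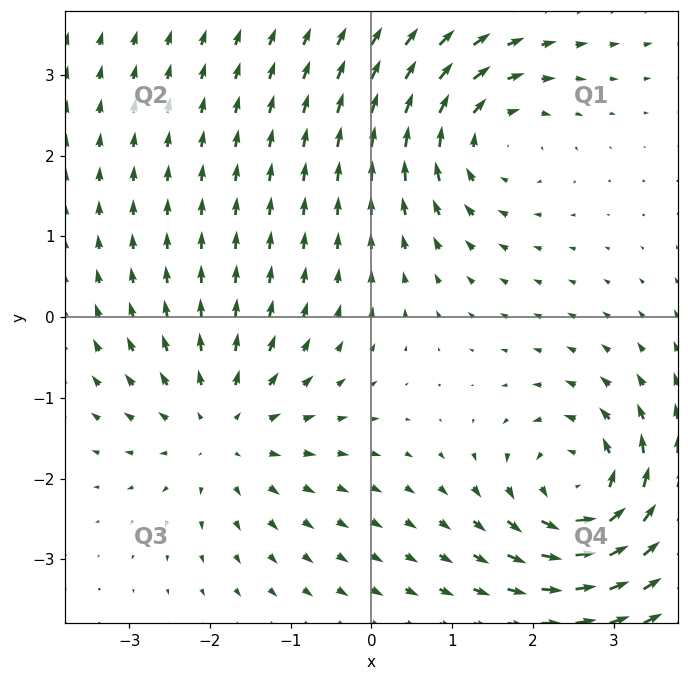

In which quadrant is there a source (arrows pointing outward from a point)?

The source sits at approximately (-1.9, -1.4), which lies in quadrant Q3. The divergence there is about +3, positive as expected for a source.

Q3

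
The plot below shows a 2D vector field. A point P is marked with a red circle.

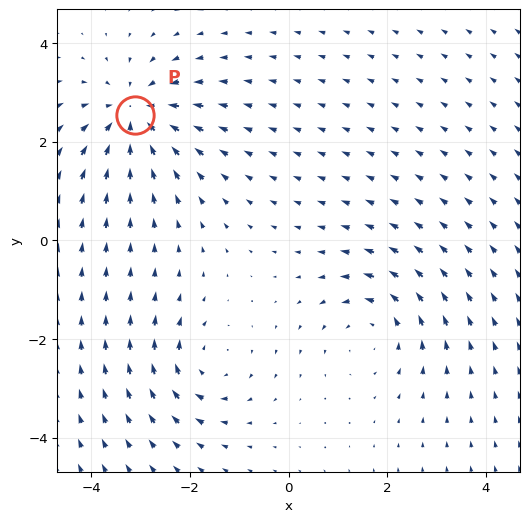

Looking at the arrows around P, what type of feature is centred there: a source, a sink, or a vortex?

sink

At P (-3.1, 2.5) the arrows converge inward. Divergence about -5, curl ≈0 — negative divergence with near-zero curl is a sink.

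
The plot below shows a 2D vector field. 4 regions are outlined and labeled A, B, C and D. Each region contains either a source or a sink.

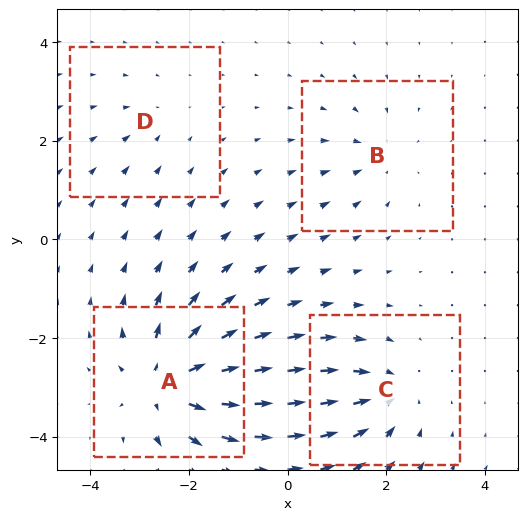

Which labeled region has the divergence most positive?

Divergence at each region's feature centre — A: about +8, B: about -4, C: about -5, D: about -2. Region A is most positive.

A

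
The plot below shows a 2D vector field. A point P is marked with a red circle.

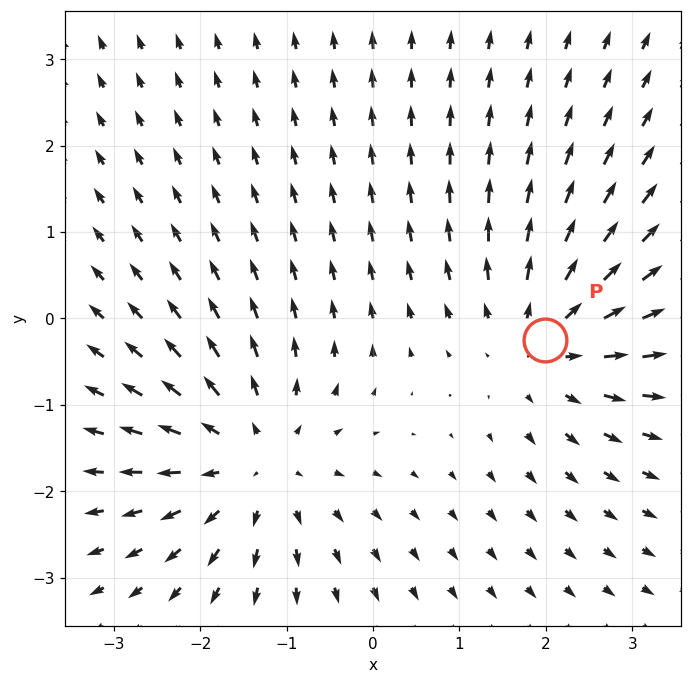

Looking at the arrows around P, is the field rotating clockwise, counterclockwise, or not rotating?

Near P at (2.0, -0.3) the arrows show no circulation. The curl there is ≈0.

not rotating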